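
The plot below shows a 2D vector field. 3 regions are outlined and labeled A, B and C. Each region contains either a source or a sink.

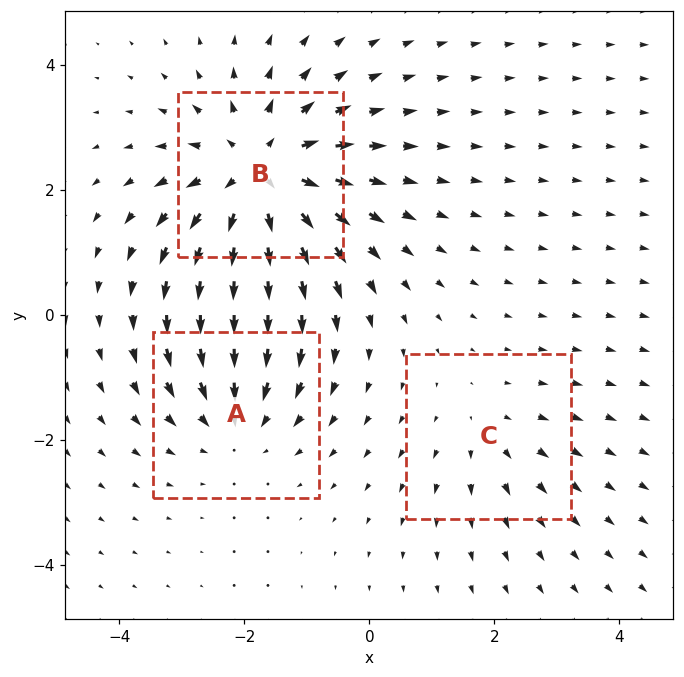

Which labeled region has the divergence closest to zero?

C

Divergence at each region's feature centre — A: about -3, B: about +5, C: about +2. Region C is closest to zero.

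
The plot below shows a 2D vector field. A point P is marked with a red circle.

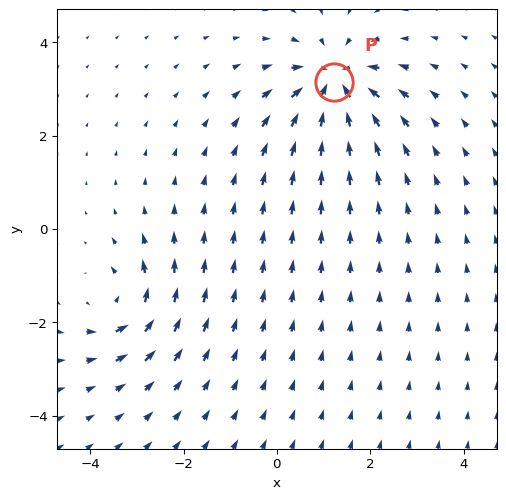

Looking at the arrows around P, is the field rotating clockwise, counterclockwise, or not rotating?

Near P at (1.2, 3.2) the arrows show no circulation. The curl there is ≈0.

not rotating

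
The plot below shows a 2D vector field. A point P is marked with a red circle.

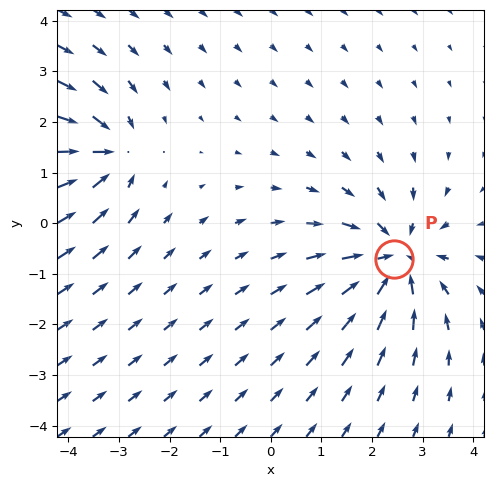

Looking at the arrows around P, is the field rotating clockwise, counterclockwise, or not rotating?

Near P at (2.4, -0.7) the arrows show no circulation. The curl there is ≈0.

not rotating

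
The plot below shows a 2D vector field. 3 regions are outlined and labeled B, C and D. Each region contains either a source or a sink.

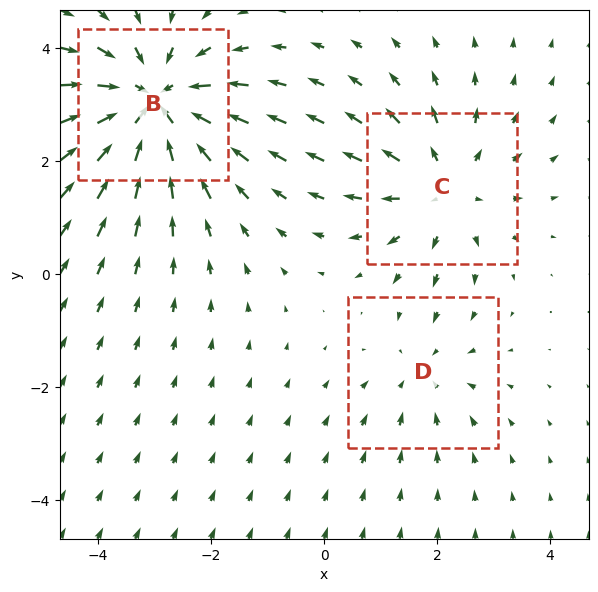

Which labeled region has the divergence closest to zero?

Divergence at each region's feature centre — B: about -4, C: about +3, D: about -2. Region D is closest to zero.

D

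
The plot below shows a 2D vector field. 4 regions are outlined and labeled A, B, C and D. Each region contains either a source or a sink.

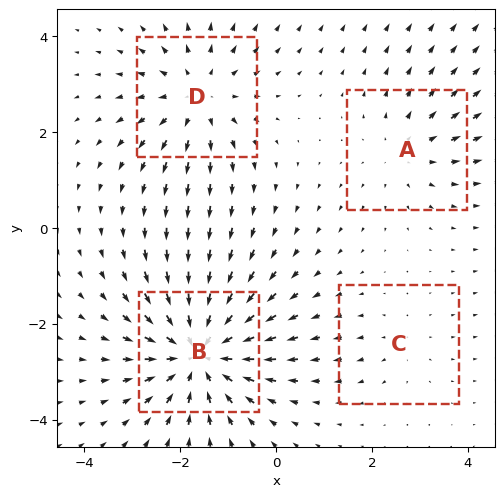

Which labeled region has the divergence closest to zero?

Divergence at each region's feature centre — A: about +3, B: about -6, C: about +2, D: about +4. Region C is closest to zero.

C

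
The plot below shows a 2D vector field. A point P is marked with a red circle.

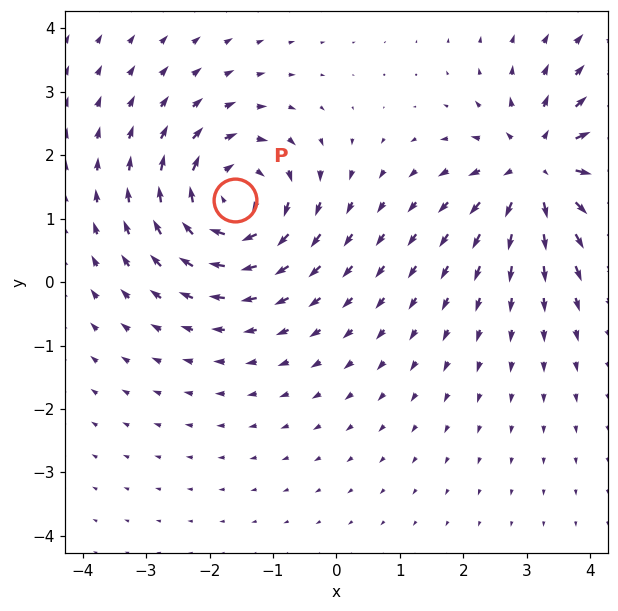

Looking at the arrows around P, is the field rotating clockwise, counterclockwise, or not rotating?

clockwise

Near P at (-1.6, 1.3) the arrows circulate clockwise. The curl (z-component) there is about -5; negative curl means clockwise rotation.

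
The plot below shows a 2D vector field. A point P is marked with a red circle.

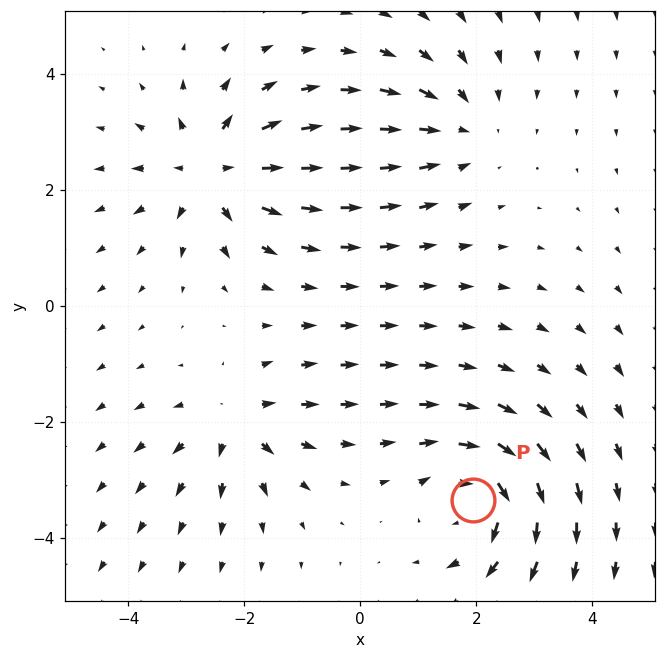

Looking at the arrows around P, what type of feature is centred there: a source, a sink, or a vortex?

vortex

At P (2.0, -3.3) the arrows circulate clockwise. Divergence ≈0, curl about -5 — near-zero divergence with nonzero curl is a vortex.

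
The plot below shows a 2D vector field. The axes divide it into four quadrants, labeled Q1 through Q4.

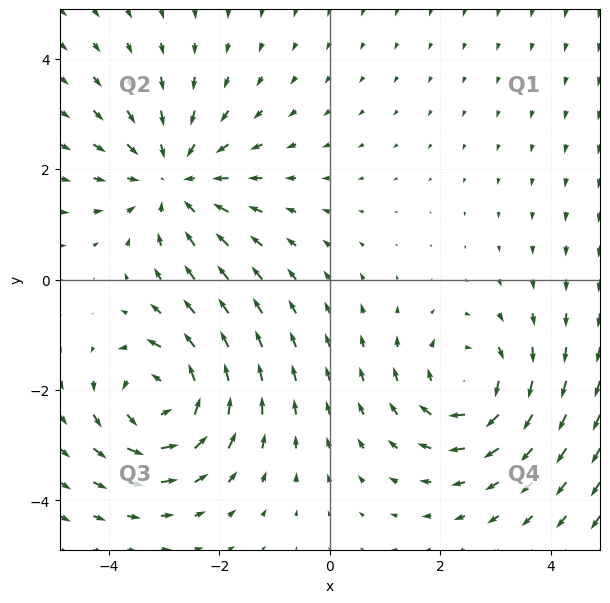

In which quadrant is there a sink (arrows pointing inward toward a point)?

The sink sits at approximately (-2.8, 1.8), which lies in quadrant Q2. The divergence there is about -4, negative as expected for a sink.

Q2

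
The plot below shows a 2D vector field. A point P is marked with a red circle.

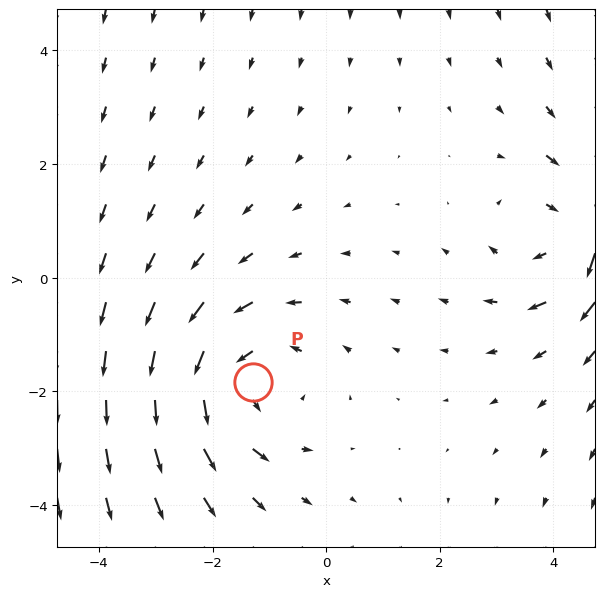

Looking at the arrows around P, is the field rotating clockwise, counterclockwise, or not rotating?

Near P at (-1.3, -1.8) the arrows circulate counterclockwise. The curl (z-component) there is about +3; positive curl means counterclockwise rotation.

counterclockwise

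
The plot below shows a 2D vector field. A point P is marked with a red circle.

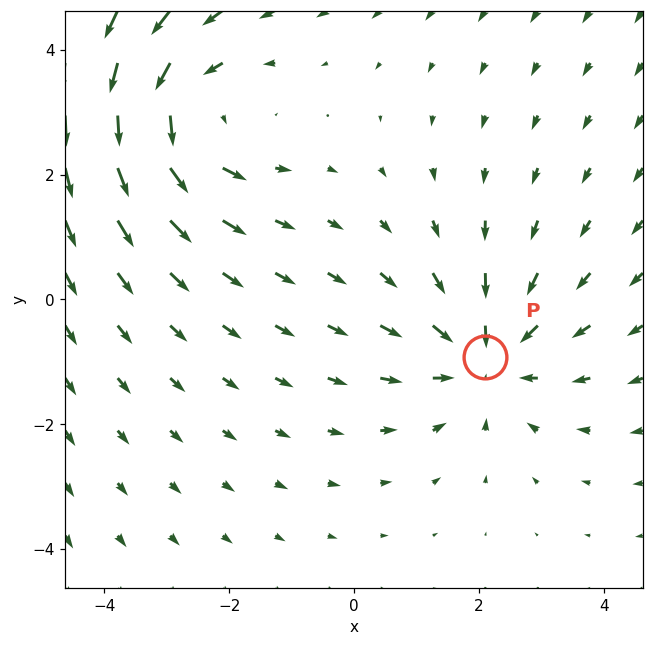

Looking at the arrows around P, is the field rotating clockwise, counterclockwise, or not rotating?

not rotating

Near P at (2.1, -0.9) the arrows show no circulation. The curl there is ≈0.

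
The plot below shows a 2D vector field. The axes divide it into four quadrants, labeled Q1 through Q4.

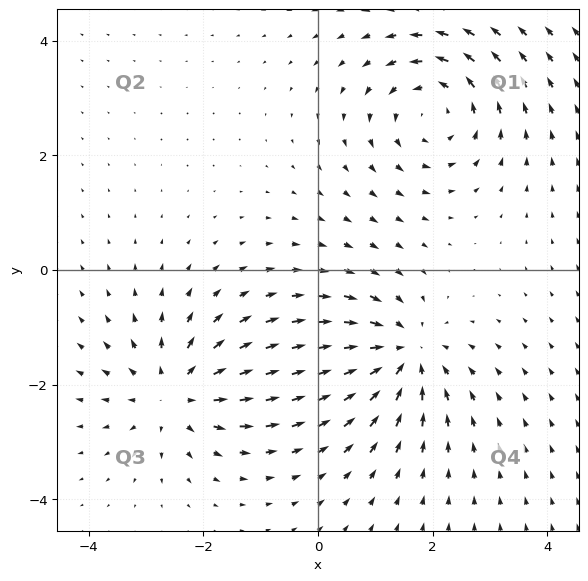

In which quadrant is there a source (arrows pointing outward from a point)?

Q3

The source sits at approximately (-2.5, -2.1), which lies in quadrant Q3. The divergence there is about +5, positive as expected for a source.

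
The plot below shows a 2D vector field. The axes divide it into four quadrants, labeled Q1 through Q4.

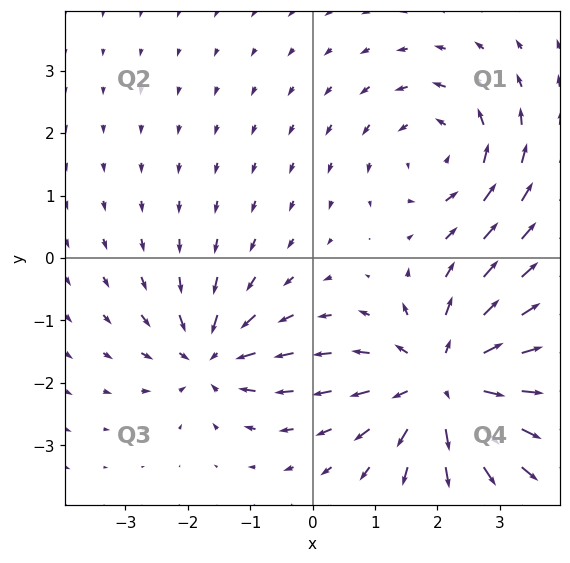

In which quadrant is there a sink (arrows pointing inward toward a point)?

The sink sits at approximately (-1.6, -1.6), which lies in quadrant Q3. The divergence there is about -4, negative as expected for a sink.

Q3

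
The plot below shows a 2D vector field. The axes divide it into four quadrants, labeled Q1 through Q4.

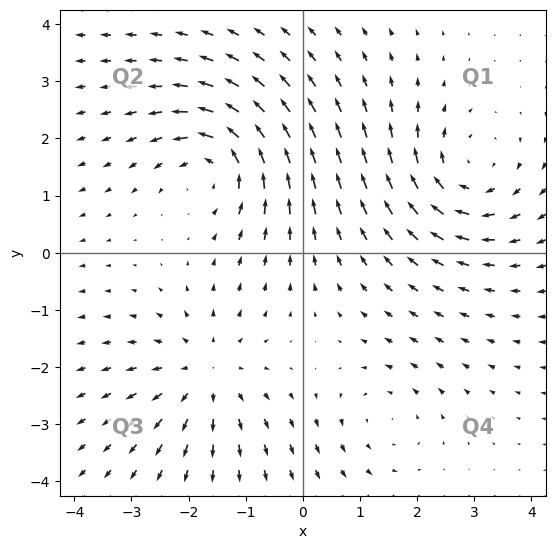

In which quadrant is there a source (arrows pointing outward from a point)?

Q3

The source sits at approximately (-1.7, -2.1), which lies in quadrant Q3. The divergence there is about +4, positive as expected for a source.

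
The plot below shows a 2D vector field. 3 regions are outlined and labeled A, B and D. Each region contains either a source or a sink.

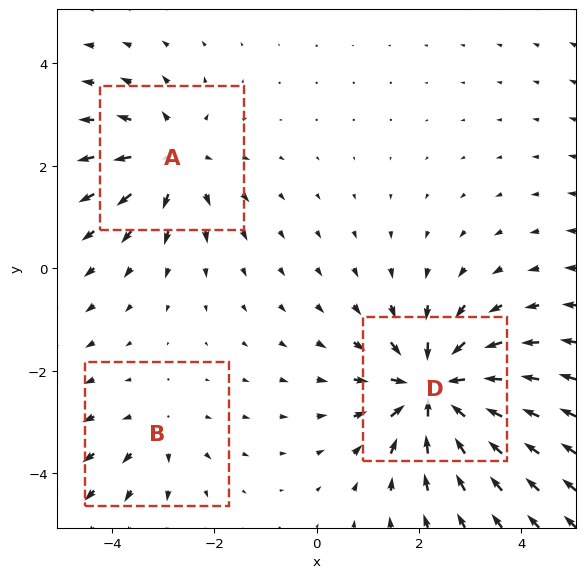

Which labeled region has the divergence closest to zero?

B

Divergence at each region's feature centre — A: about +3, B: about +2, D: about -6. Region B is closest to zero.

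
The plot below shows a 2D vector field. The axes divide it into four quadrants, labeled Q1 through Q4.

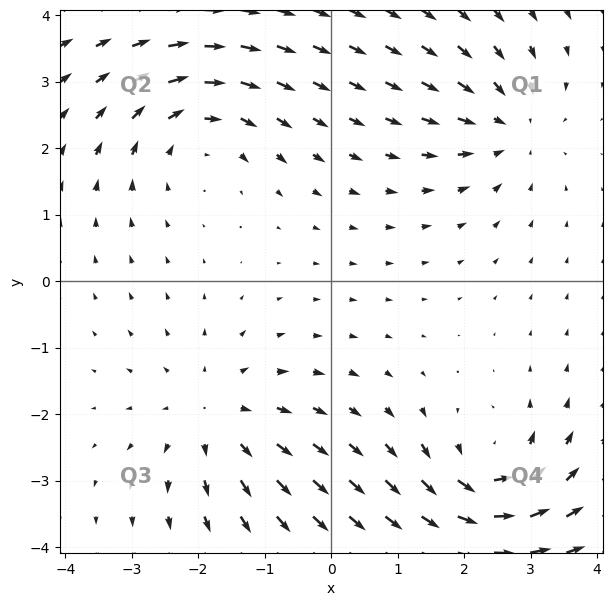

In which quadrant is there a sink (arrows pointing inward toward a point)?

Q1

The sink sits at approximately (2.7, 2.3), which lies in quadrant Q1. The divergence there is about -3, negative as expected for a sink.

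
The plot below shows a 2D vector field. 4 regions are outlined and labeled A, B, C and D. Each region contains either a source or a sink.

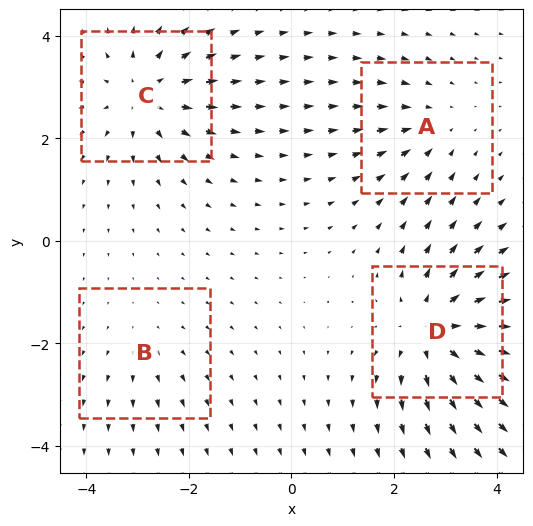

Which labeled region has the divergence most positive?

Divergence at each region's feature centre — A: about -3, B: about +2, C: about +5, D: about +6. Region D is most positive.

D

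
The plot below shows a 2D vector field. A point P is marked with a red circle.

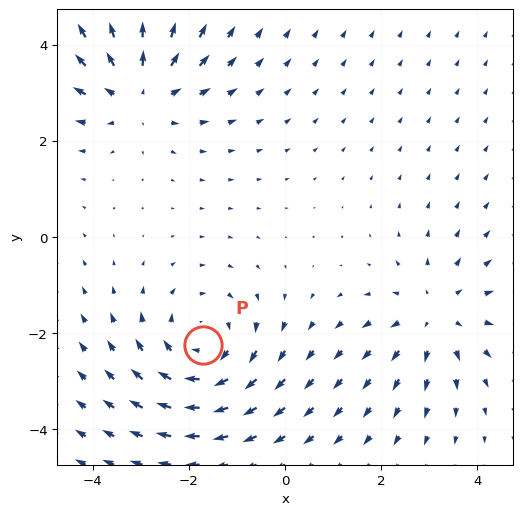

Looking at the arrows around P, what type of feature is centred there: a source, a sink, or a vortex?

vortex

At P (-1.7, -2.3) the arrows circulate clockwise. Divergence ≈0, curl about -4 — near-zero divergence with nonzero curl is a vortex.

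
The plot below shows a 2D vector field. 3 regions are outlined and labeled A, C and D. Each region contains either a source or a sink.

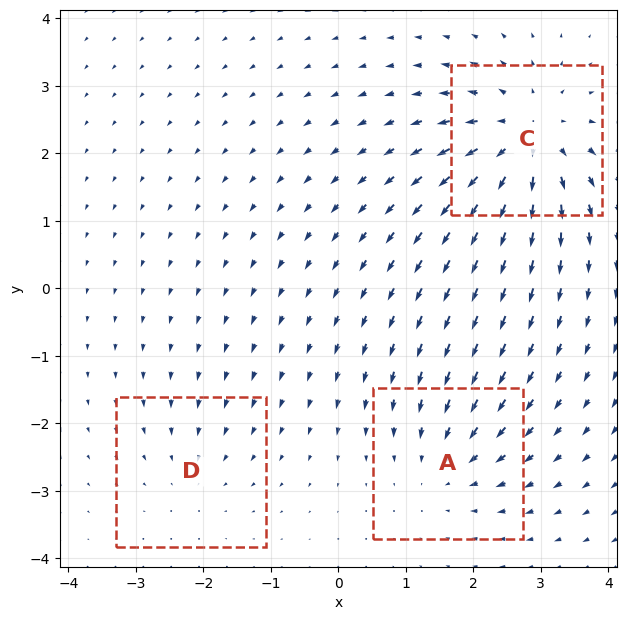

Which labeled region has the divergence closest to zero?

Divergence at each region's feature centre — A: about -3, C: about +5, D: about -2. Region D is closest to zero.

D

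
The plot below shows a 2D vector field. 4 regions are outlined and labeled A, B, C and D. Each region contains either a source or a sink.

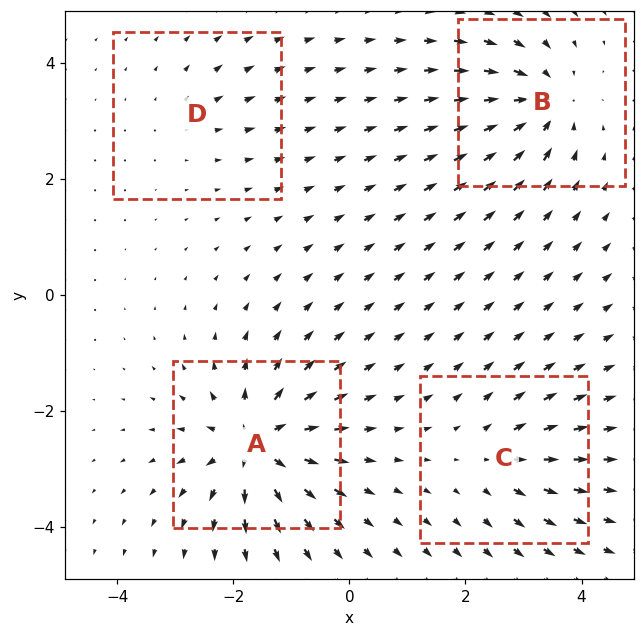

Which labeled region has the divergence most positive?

A

Divergence at each region's feature centre — A: about +8, B: about -6, C: about +4, D: about +2. Region A is most positive.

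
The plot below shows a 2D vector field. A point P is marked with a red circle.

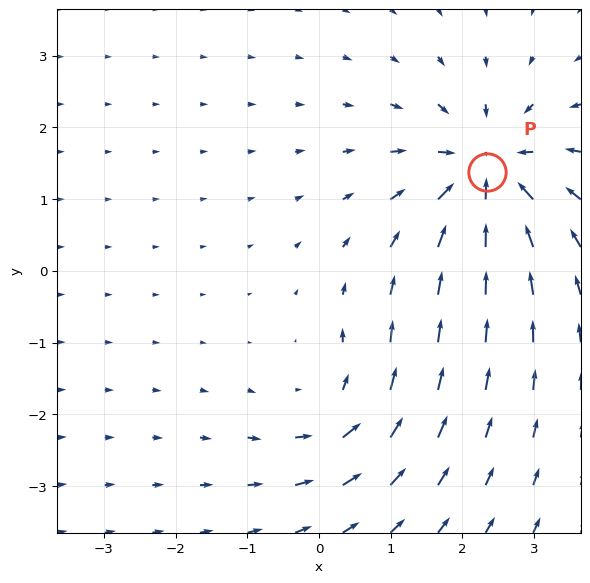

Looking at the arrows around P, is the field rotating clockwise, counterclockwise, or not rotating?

not rotating

Near P at (2.3, 1.4) the arrows show no circulation. The curl there is ≈0.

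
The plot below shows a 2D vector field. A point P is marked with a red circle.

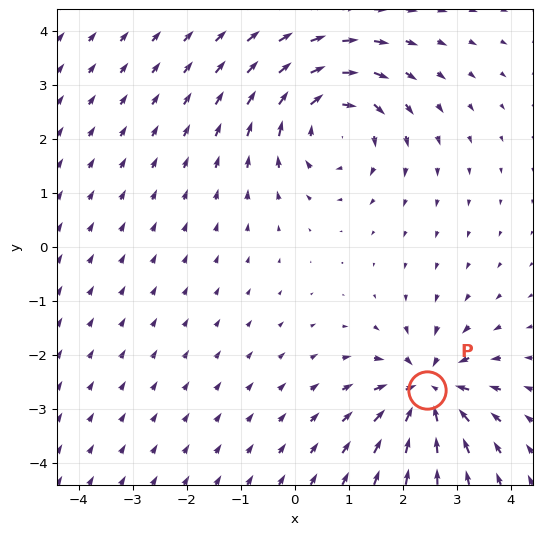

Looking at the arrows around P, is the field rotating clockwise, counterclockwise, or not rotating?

Near P at (2.4, -2.6) the arrows show no circulation. The curl there is ≈0.

not rotating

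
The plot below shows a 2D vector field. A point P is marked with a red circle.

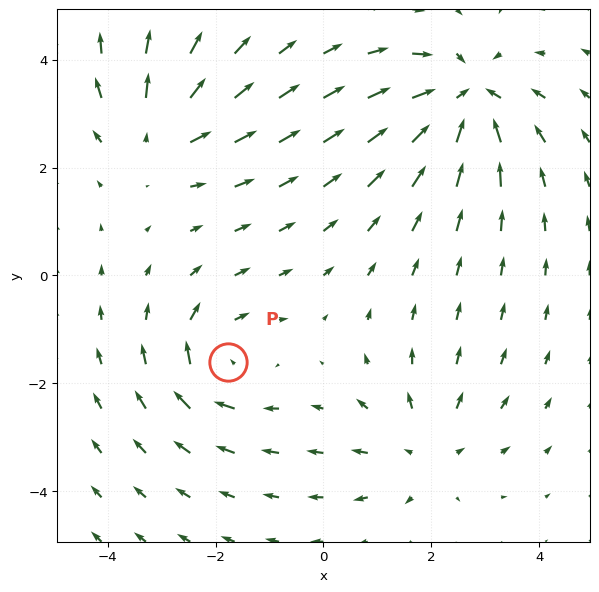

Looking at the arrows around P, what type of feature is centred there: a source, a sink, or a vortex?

vortex

At P (-1.8, -1.6) the arrows circulate clockwise. Divergence ≈0, curl about -5 — near-zero divergence with nonzero curl is a vortex.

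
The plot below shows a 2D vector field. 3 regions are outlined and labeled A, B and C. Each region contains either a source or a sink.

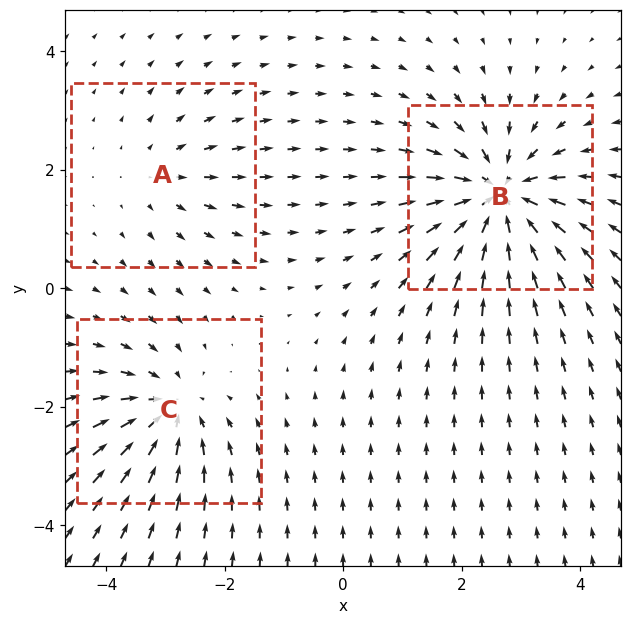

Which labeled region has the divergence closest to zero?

Divergence at each region's feature centre — A: about +2, B: about -6, C: about -4. Region A is closest to zero.

A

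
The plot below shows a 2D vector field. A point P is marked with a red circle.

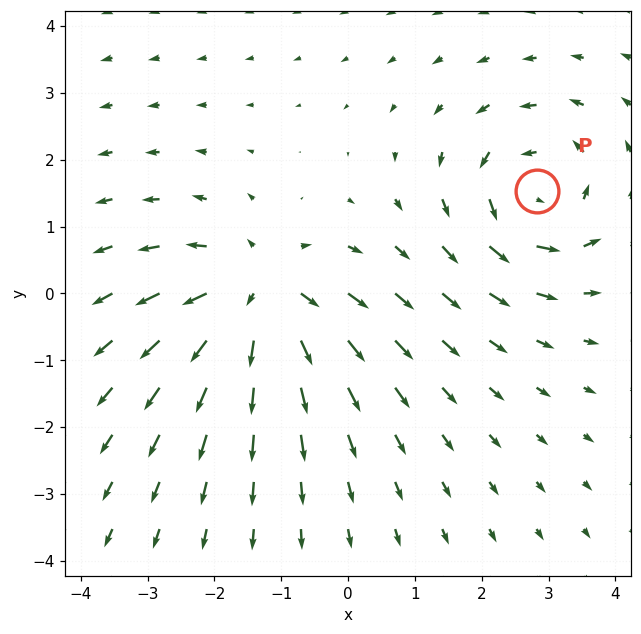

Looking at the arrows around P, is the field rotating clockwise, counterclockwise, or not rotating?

Near P at (2.8, 1.5) the arrows circulate counterclockwise. The curl (z-component) there is about +4; positive curl means counterclockwise rotation.

counterclockwise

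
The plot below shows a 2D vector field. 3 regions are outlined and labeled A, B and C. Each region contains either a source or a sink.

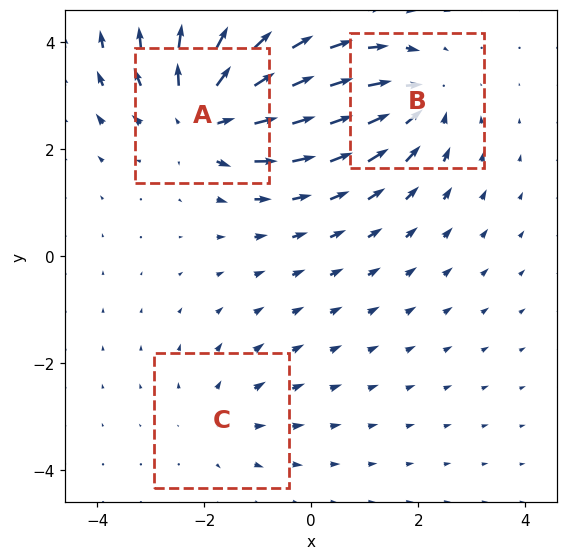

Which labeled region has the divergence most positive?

A

Divergence at each region's feature centre — A: about +4, B: about -3, C: about +2. Region A is most positive.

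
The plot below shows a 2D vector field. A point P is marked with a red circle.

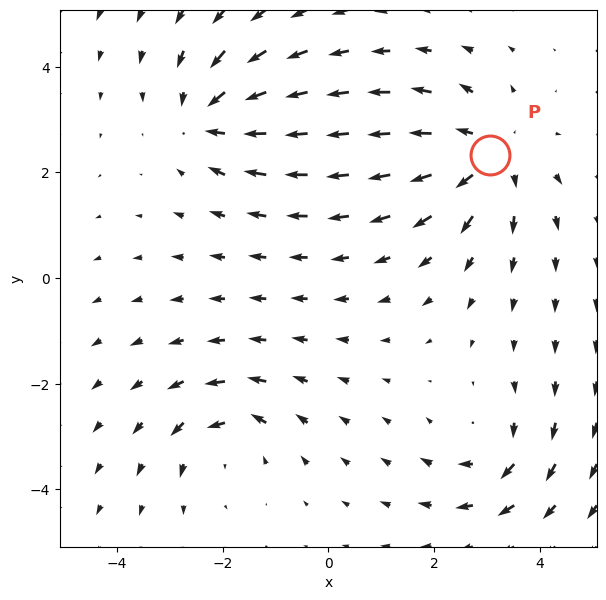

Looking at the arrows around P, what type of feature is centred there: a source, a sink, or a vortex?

source

At P (3.1, 2.3) the arrows spread outward. Divergence about +4, curl ≈0 — positive divergence with near-zero curl is a source.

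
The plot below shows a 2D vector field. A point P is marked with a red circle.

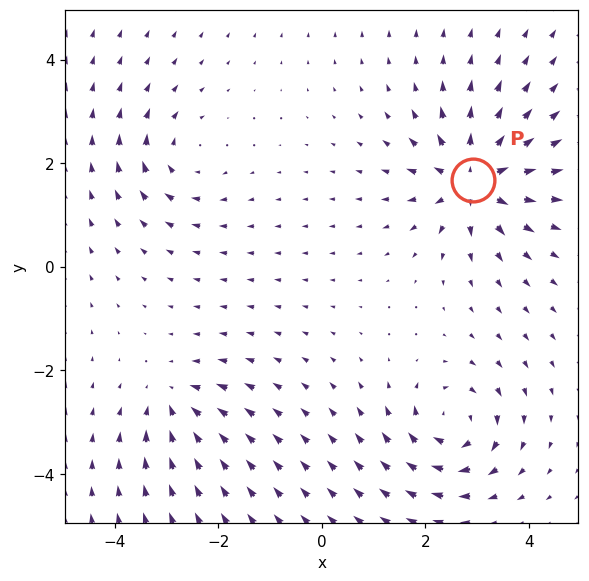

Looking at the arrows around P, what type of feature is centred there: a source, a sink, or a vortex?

source

At P (2.9, 1.7) the arrows spread outward. Divergence about +6, curl ≈0 — positive divergence with near-zero curl is a source.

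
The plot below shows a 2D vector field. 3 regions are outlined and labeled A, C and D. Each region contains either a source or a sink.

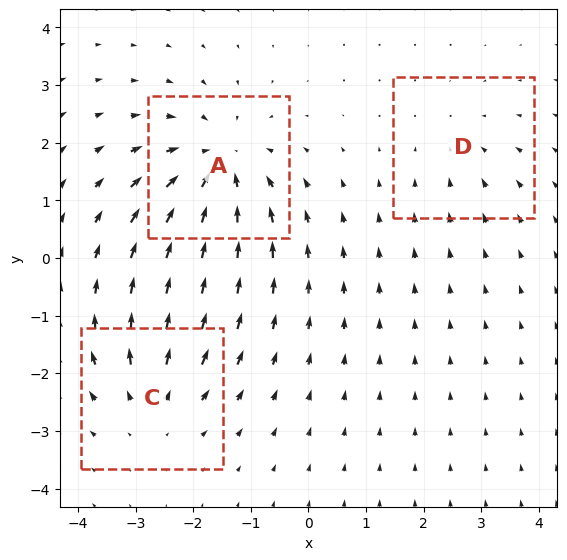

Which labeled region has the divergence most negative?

A

Divergence at each region's feature centre — A: about -4, C: about +3, D: about -2. Region A is most negative.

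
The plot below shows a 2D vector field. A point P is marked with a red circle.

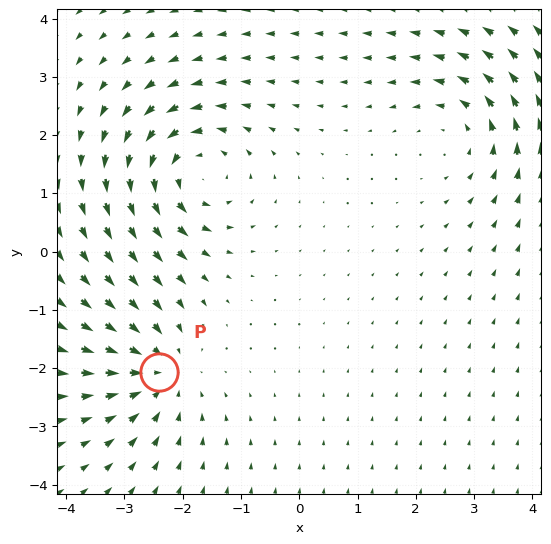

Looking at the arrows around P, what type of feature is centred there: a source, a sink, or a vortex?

At P (-2.4, -2.1) the arrows converge inward. Divergence about -4, curl ≈0 — negative divergence with near-zero curl is a sink.

sink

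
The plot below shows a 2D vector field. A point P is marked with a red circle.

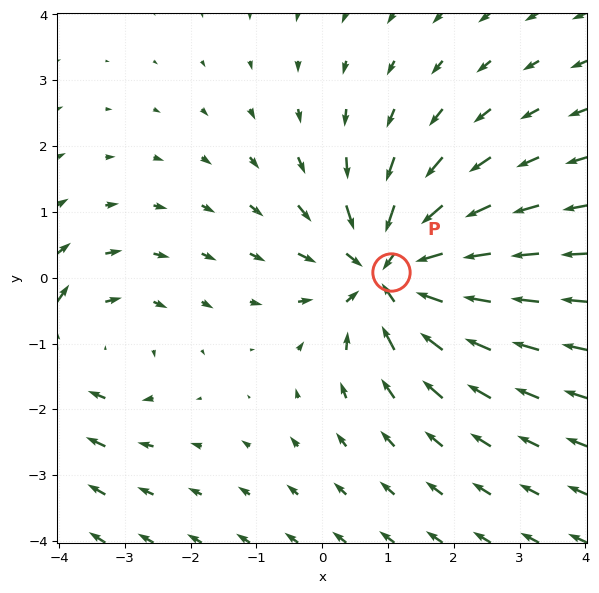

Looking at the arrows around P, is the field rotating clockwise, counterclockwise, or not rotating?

Near P at (1.0, 0.1) the arrows show no circulation. The curl there is ≈0.

not rotating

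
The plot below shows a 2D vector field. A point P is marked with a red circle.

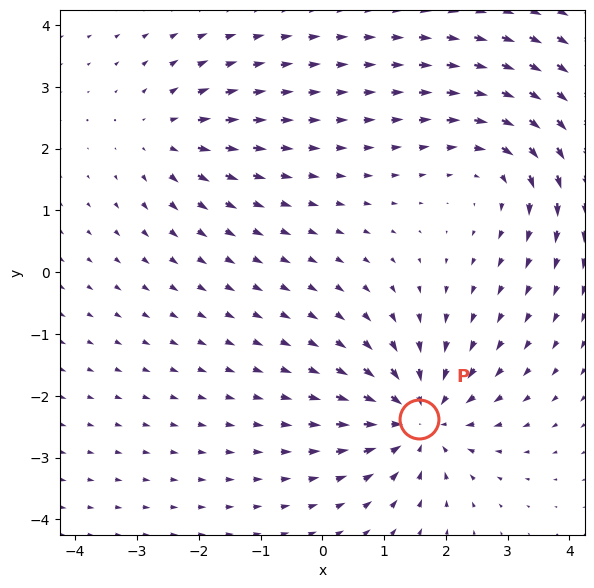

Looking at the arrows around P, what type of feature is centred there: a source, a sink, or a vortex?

At P (1.6, -2.4) the arrows converge inward. Divergence about -5, curl ≈0 — negative divergence with near-zero curl is a sink.

sink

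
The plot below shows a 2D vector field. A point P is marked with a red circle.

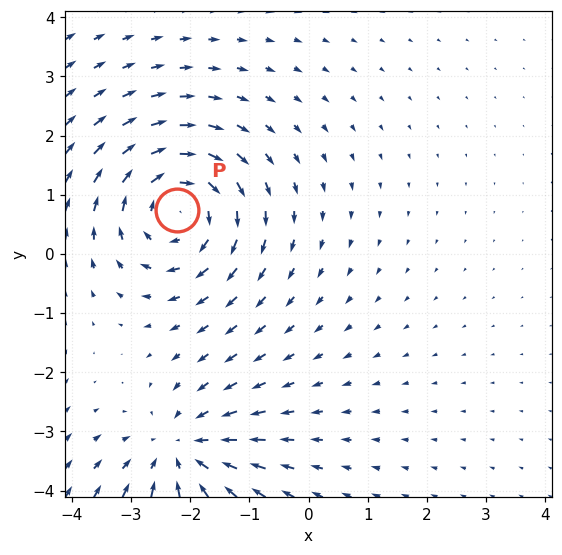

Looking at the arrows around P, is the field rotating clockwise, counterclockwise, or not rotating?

clockwise

Near P at (-2.2, 0.7) the arrows circulate clockwise. The curl (z-component) there is about -5; negative curl means clockwise rotation.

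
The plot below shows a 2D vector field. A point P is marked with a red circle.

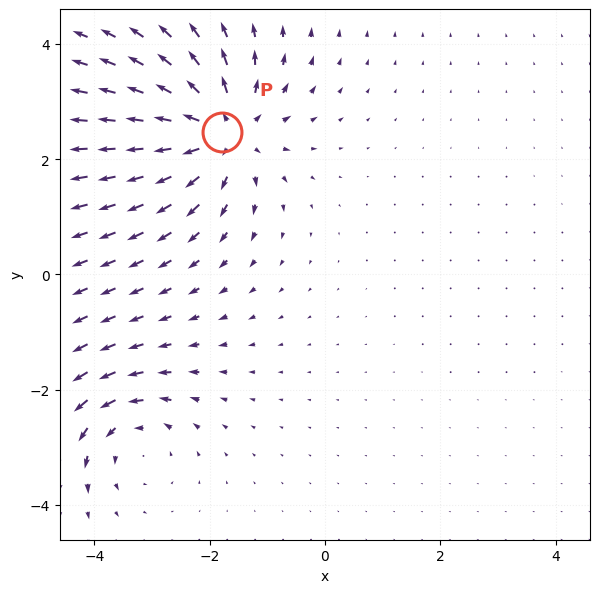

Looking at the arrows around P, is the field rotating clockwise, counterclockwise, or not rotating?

not rotating

Near P at (-1.8, 2.5) the arrows show no circulation. The curl there is ≈0.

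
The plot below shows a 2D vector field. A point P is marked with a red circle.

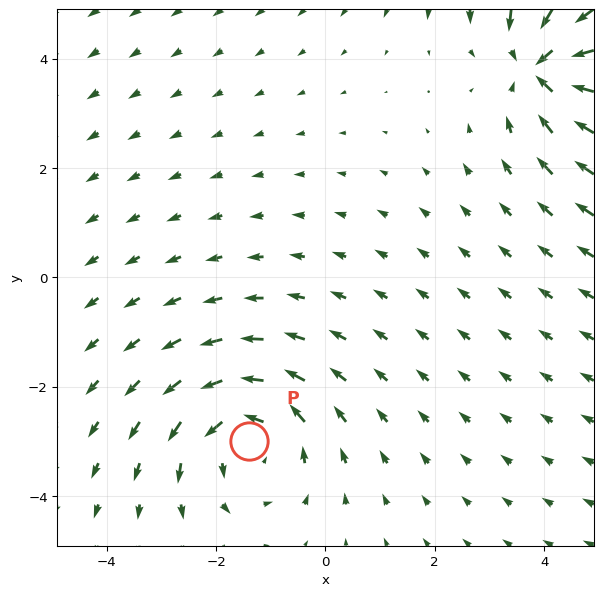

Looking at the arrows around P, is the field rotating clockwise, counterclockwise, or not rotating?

Near P at (-1.4, -3.0) the arrows circulate counterclockwise. The curl (z-component) there is about +3; positive curl means counterclockwise rotation.

counterclockwise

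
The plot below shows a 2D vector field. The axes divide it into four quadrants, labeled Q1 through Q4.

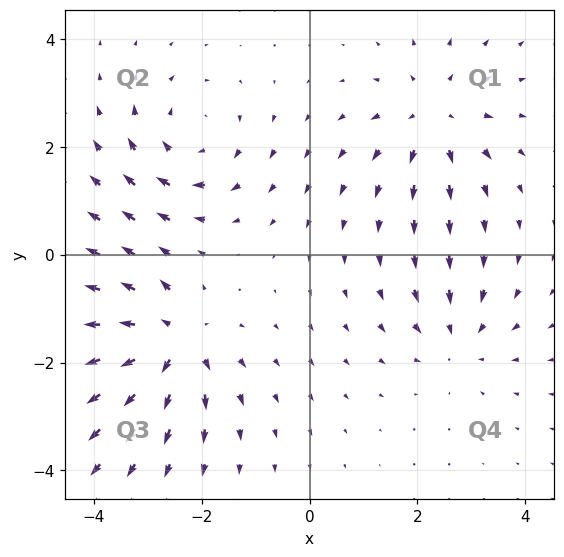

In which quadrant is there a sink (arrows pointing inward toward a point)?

Q4

The sink sits at approximately (2.8, -1.5), which lies in quadrant Q4. The divergence there is about -3, negative as expected for a sink.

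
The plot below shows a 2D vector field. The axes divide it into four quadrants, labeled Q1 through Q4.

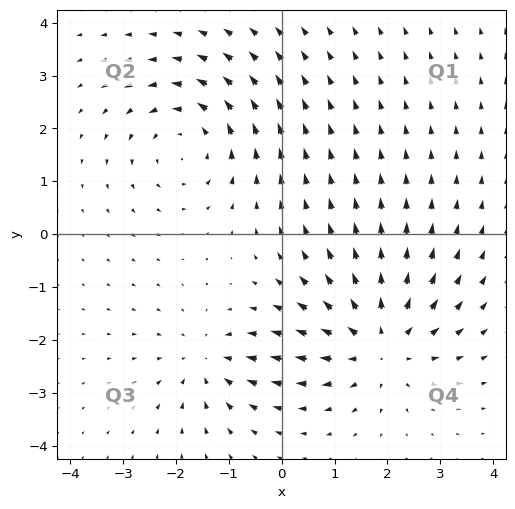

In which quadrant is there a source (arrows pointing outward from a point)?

Q4

The source sits at approximately (1.9, -2.1), which lies in quadrant Q4. The divergence there is about +4, positive as expected for a source.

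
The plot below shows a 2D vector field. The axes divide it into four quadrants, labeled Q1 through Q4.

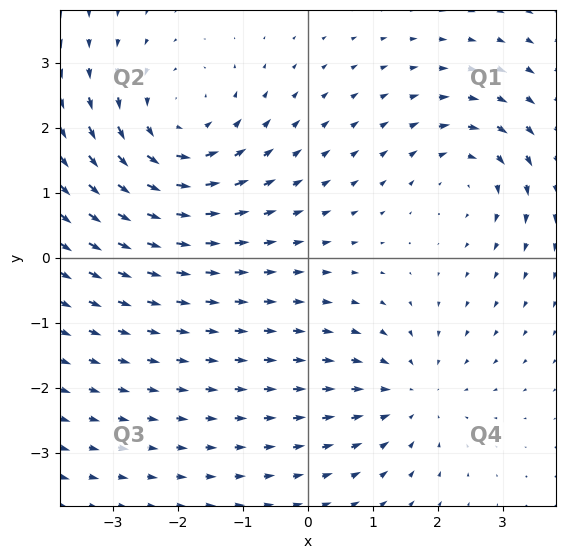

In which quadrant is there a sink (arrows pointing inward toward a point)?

Q4

The sink sits at approximately (1.6, -2.1), which lies in quadrant Q4. The divergence there is about -3, negative as expected for a sink.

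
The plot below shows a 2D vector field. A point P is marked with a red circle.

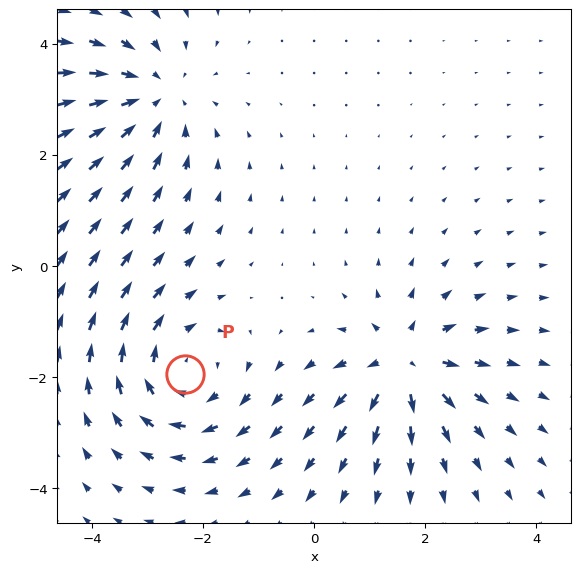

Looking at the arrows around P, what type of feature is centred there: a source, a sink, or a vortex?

At P (-2.3, -1.9) the arrows circulate clockwise. Divergence ≈0, curl about -4 — near-zero divergence with nonzero curl is a vortex.

vortex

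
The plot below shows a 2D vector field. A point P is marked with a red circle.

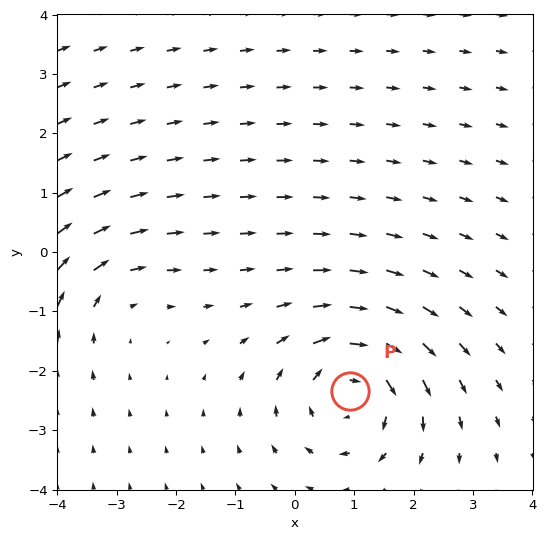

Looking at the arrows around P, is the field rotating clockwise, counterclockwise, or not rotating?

Near P at (0.9, -2.3) the arrows circulate clockwise. The curl (z-component) there is about -5; negative curl means clockwise rotation.

clockwise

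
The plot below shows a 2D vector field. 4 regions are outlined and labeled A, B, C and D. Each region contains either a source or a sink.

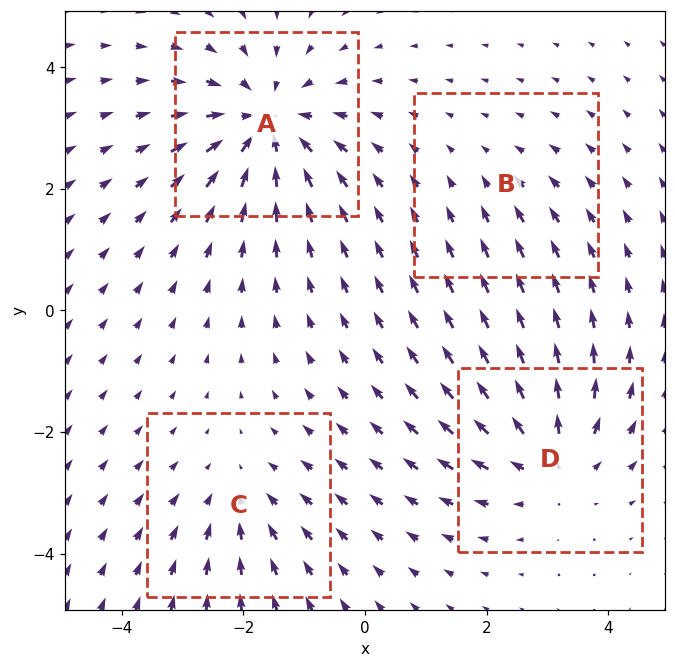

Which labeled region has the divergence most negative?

A

Divergence at each region's feature centre — A: about -6, B: about -2, C: about -3, D: about +5. Region A is most negative.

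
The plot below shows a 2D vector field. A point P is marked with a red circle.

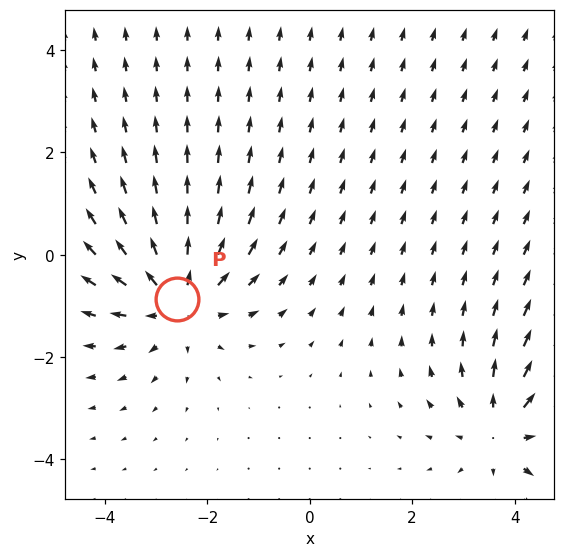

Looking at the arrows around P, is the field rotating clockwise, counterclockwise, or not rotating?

Near P at (-2.6, -0.9) the arrows show no circulation. The curl there is ≈0.

not rotating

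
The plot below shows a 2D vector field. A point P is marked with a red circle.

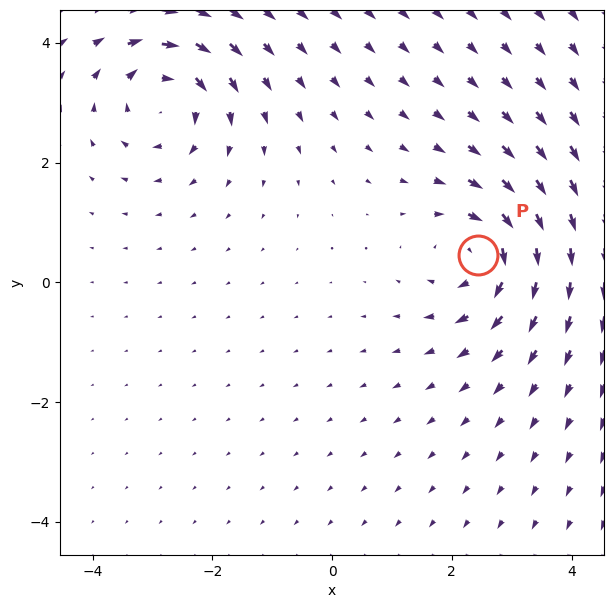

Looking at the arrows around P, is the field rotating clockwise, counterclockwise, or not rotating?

clockwise

Near P at (2.4, 0.5) the arrows circulate clockwise. The curl (z-component) there is about -6; negative curl means clockwise rotation.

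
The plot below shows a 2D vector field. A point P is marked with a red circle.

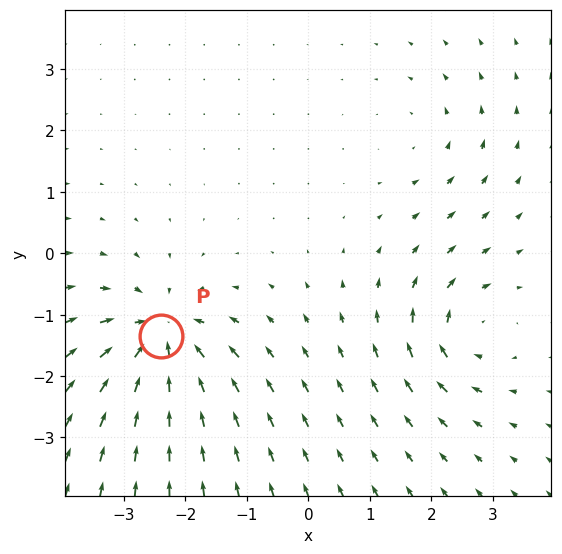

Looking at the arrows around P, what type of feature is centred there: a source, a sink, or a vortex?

At P (-2.4, -1.3) the arrows converge inward. Divergence about -6, curl ≈0 — negative divergence with near-zero curl is a sink.

sink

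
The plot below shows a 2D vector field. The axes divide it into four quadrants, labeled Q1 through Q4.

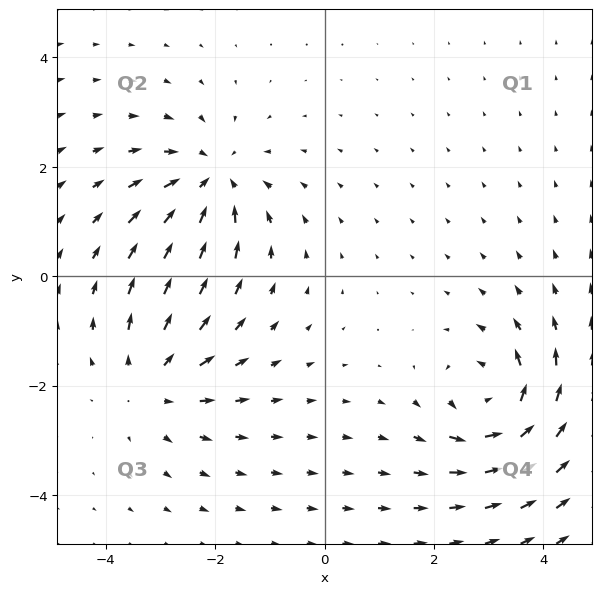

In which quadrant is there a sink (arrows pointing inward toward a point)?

Q2

The sink sits at approximately (-2.1, 1.7), which lies in quadrant Q2. The divergence there is about -3, negative as expected for a sink.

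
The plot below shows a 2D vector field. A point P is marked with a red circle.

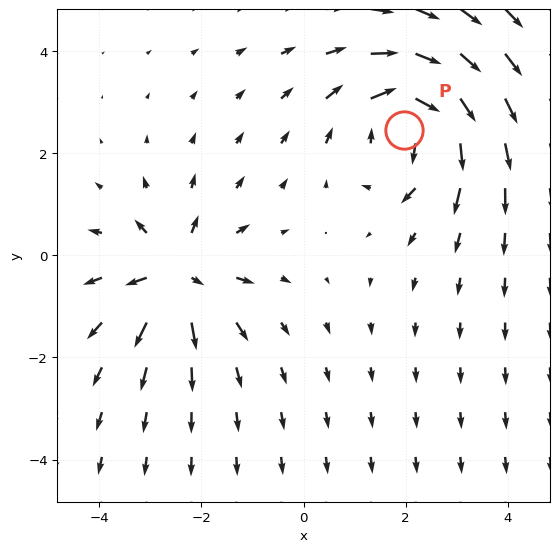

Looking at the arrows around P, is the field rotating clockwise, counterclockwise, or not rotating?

clockwise

Near P at (2.0, 2.4) the arrows circulate clockwise. The curl (z-component) there is about -6; negative curl means clockwise rotation.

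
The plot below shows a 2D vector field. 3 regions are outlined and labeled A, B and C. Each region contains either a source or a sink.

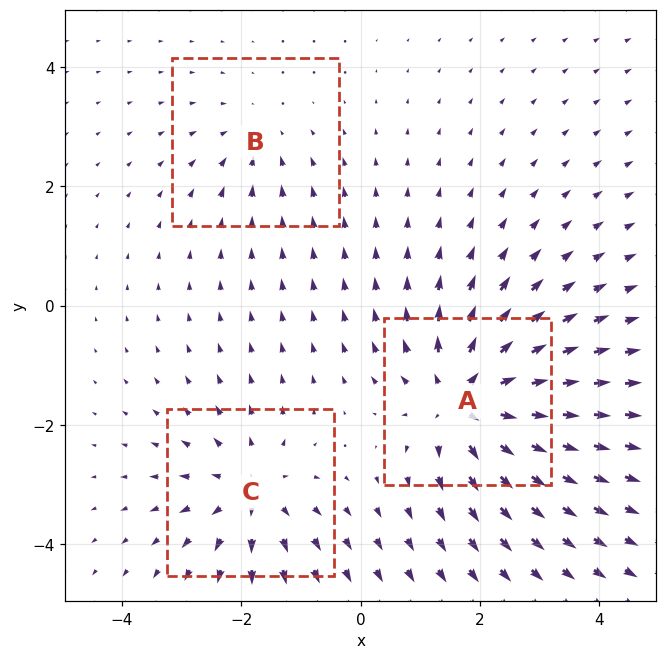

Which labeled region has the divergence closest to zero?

Divergence at each region's feature centre — A: about +5, B: about -2, C: about +3. Region B is closest to zero.

B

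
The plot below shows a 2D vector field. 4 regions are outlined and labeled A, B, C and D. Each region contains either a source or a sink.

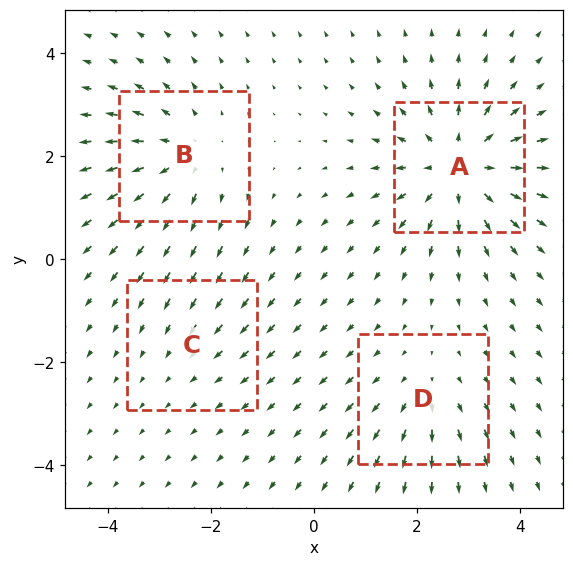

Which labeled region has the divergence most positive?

Divergence at each region's feature centre — A: about +7, B: about +5, C: about -2, D: about +3. Region A is most positive.

A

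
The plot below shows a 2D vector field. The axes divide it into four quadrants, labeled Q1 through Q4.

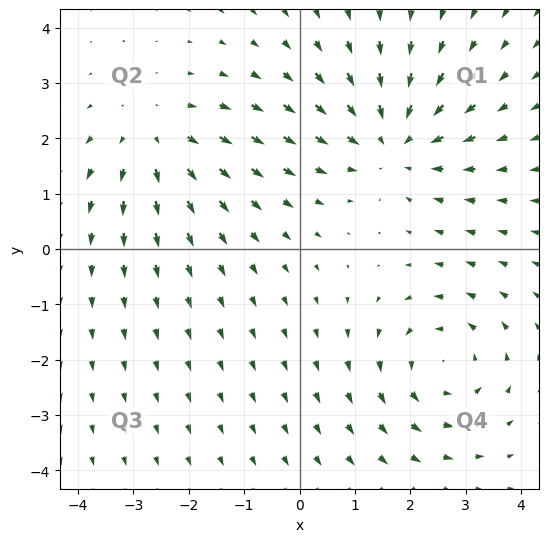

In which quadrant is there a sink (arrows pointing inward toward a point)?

Q1

The sink sits at approximately (1.7, 1.9), which lies in quadrant Q1. The divergence there is about -3, negative as expected for a sink.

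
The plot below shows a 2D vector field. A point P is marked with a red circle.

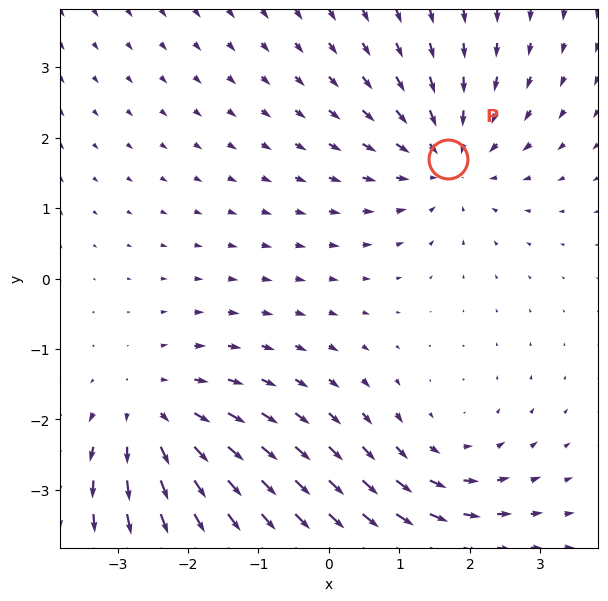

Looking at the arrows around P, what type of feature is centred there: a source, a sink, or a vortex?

sink

At P (1.7, 1.7) the arrows converge inward. Divergence about -3, curl ≈0 — negative divergence with near-zero curl is a sink.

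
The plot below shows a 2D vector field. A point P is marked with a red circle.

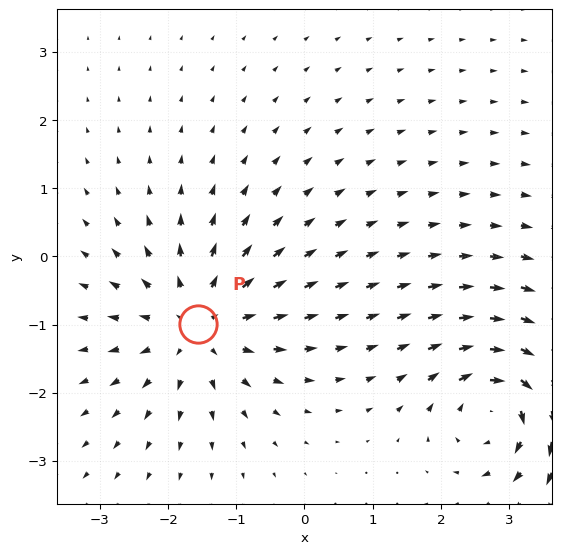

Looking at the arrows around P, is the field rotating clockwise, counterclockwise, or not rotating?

Near P at (-1.6, -1.0) the arrows show no circulation. The curl there is ≈0.

not rotating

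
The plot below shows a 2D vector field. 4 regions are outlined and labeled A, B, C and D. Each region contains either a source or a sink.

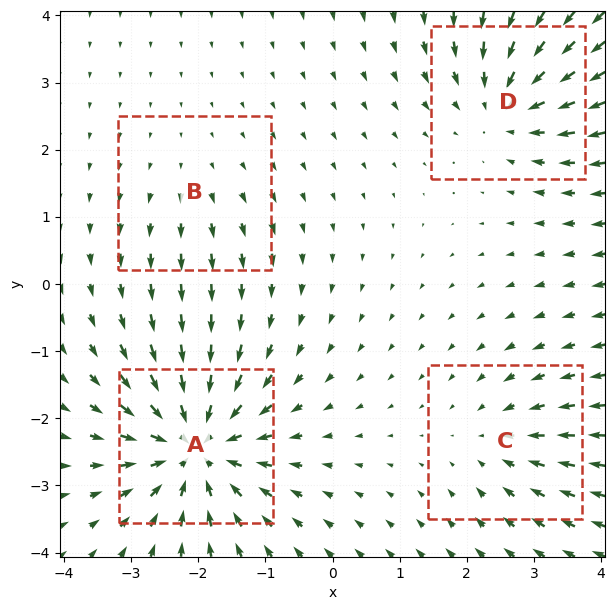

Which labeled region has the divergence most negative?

A

Divergence at each region's feature centre — A: about -8, B: about +2, C: about -3, D: about -5. Region A is most negative.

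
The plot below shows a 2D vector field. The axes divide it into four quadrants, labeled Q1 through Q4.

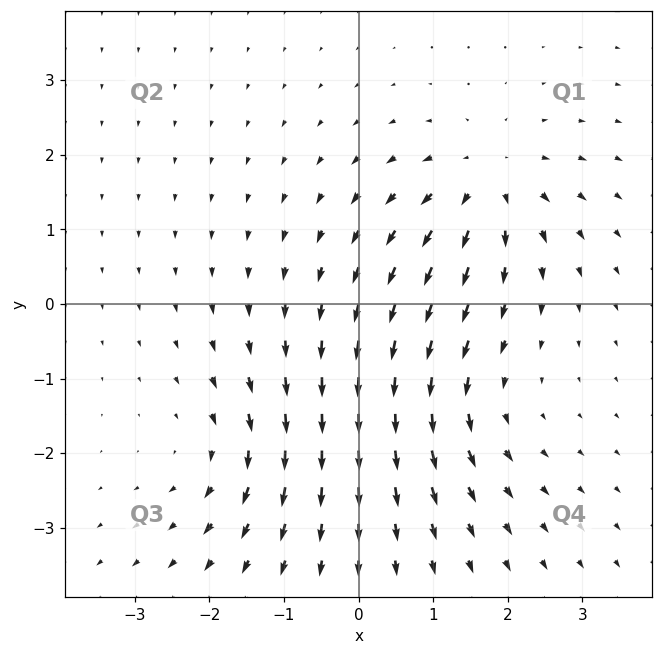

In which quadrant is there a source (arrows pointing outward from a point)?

Q1

The source sits at approximately (1.7, 1.6), which lies in quadrant Q1. The divergence there is about +6, positive as expected for a source.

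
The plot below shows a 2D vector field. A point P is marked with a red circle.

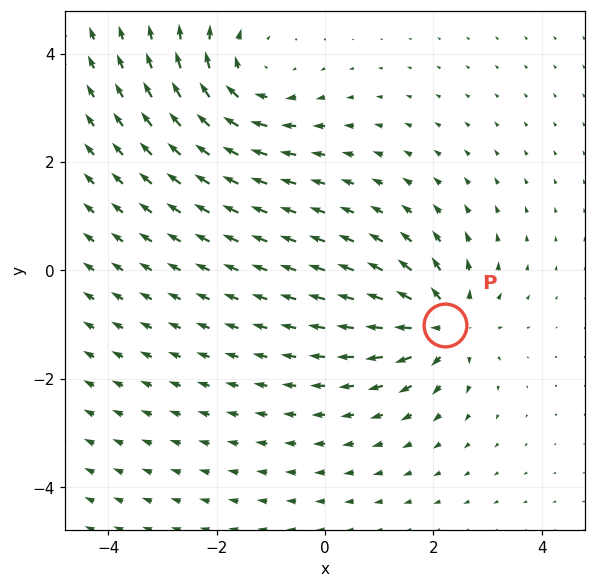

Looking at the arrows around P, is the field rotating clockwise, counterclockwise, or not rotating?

not rotating

Near P at (2.2, -1.0) the arrows show no circulation. The curl there is ≈0.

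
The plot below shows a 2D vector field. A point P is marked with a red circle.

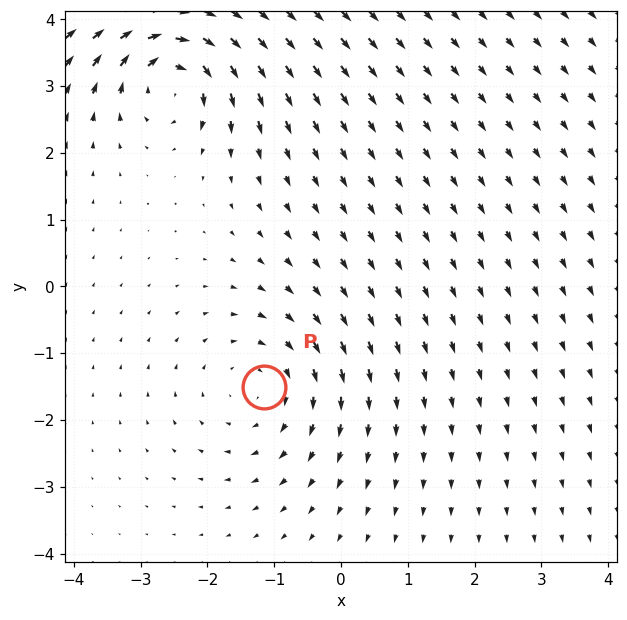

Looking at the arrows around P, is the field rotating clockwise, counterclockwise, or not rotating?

Near P at (-1.2, -1.5) the arrows circulate clockwise. The curl (z-component) there is about -3; negative curl means clockwise rotation.

clockwise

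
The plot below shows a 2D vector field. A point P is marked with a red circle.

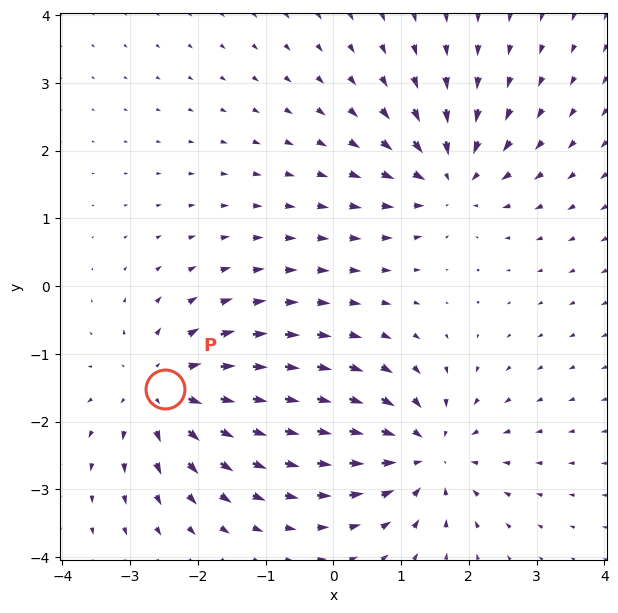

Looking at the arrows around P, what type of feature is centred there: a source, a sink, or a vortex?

source

At P (-2.5, -1.5) the arrows spread outward. Divergence about +4, curl ≈0 — positive divergence with near-zero curl is a source.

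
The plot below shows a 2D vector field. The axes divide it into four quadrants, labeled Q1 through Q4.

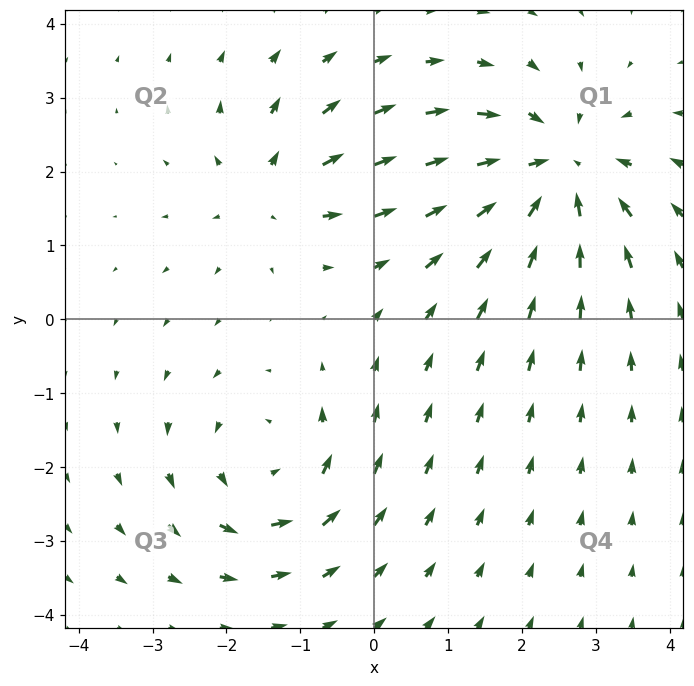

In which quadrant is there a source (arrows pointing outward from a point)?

The source sits at approximately (-1.4, 1.7), which lies in quadrant Q2. The divergence there is about +3, positive as expected for a source.

Q2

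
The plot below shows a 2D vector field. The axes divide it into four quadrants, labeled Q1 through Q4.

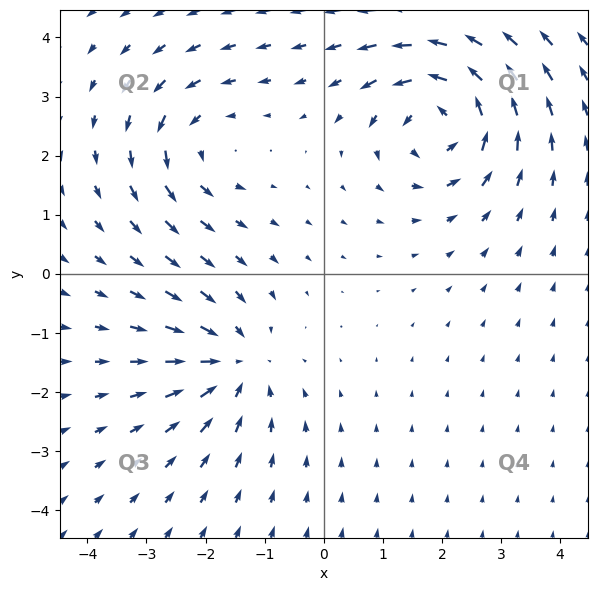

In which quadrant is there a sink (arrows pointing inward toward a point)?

Q3

The sink sits at approximately (-1.5, -1.5), which lies in quadrant Q3. The divergence there is about -4, negative as expected for a sink.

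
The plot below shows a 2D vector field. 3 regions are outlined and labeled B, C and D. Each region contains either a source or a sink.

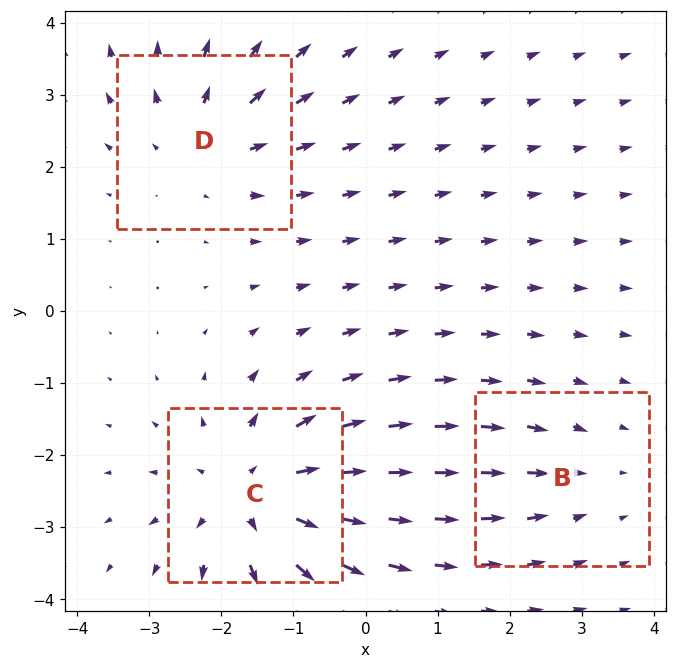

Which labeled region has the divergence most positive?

C

Divergence at each region's feature centre — B: about -2, C: about +5, D: about +3. Region C is most positive.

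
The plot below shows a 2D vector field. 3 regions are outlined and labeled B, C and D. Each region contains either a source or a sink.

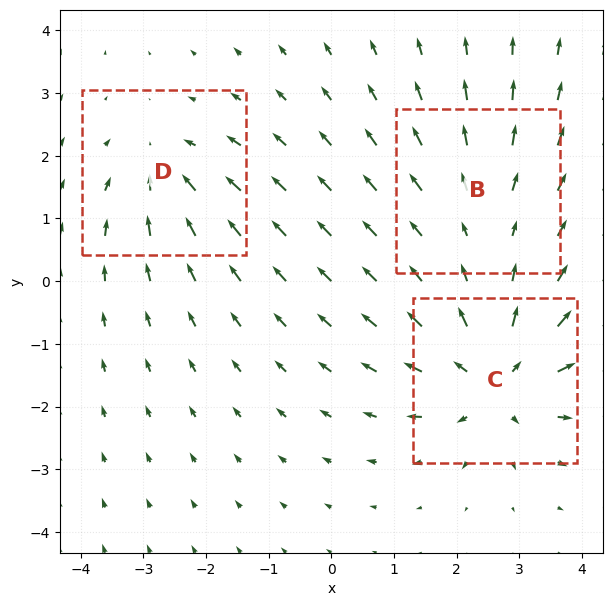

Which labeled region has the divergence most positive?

C

Divergence at each region's feature centre — B: about +2, C: about +5, D: about -3. Region C is most positive.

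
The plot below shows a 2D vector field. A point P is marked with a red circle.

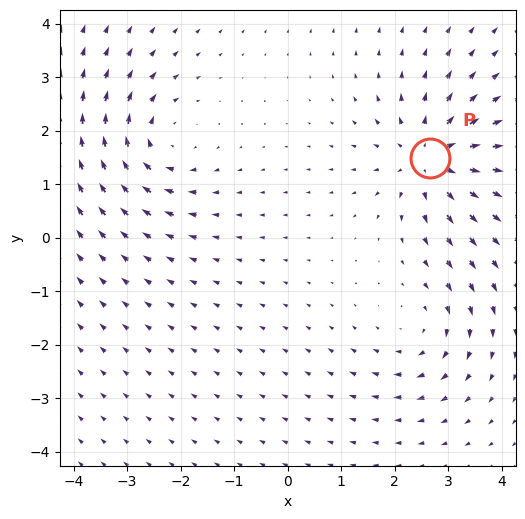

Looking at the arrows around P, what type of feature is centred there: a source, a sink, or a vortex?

source

At P (2.7, 1.5) the arrows spread outward. Divergence about +6, curl ≈0 — positive divergence with near-zero curl is a source.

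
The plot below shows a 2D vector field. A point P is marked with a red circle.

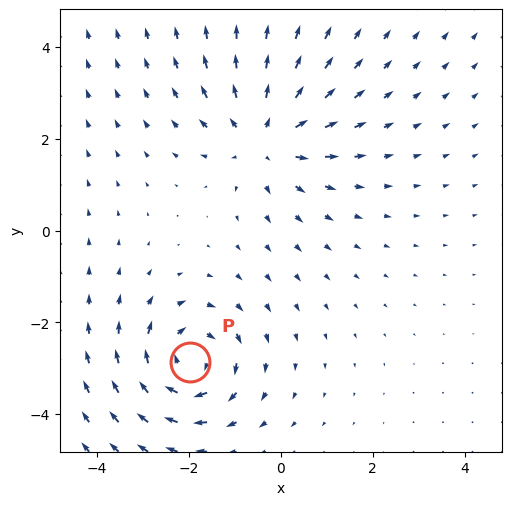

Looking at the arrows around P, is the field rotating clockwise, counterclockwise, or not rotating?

clockwise

Near P at (-2.0, -2.9) the arrows circulate clockwise. The curl (z-component) there is about -5; negative curl means clockwise rotation.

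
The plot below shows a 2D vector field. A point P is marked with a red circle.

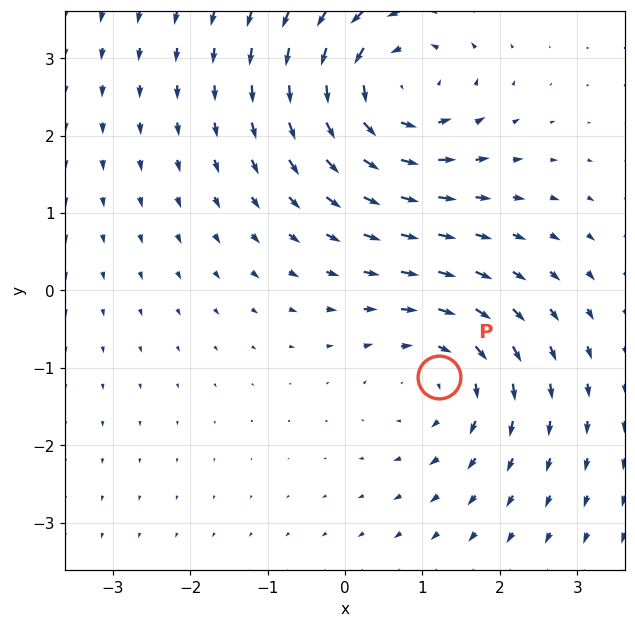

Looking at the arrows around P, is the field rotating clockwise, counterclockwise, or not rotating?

Near P at (1.2, -1.1) the arrows circulate clockwise. The curl (z-component) there is about -3; negative curl means clockwise rotation.

clockwise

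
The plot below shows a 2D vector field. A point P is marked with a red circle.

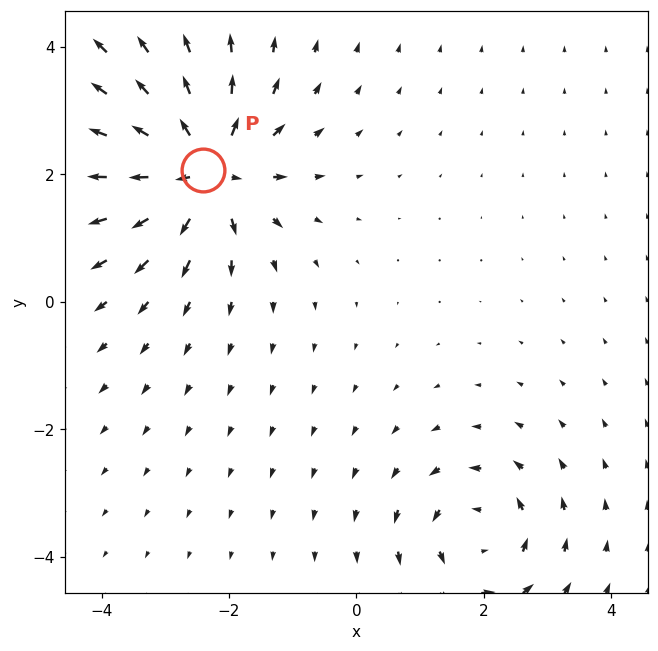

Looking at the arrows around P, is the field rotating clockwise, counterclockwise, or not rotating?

not rotating

Near P at (-2.4, 2.1) the arrows show no circulation. The curl there is ≈0.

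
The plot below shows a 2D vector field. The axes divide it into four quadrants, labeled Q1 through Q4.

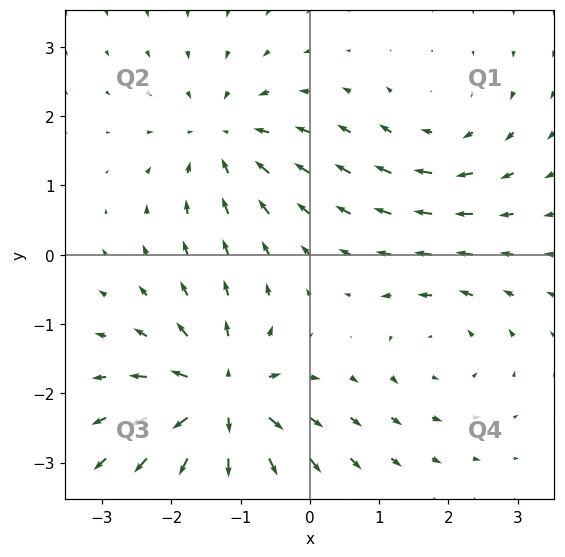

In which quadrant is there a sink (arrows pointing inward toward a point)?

The sink sits at approximately (-1.3, 1.7), which lies in quadrant Q2. The divergence there is about -4, negative as expected for a sink.

Q2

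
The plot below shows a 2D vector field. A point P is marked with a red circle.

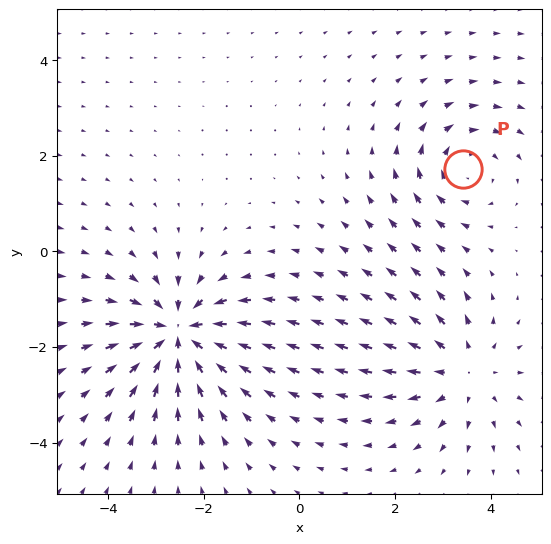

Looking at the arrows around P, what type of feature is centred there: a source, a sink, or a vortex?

vortex

At P (3.4, 1.7) the arrows circulate clockwise. Divergence ≈0, curl about -3 — near-zero divergence with nonzero curl is a vortex.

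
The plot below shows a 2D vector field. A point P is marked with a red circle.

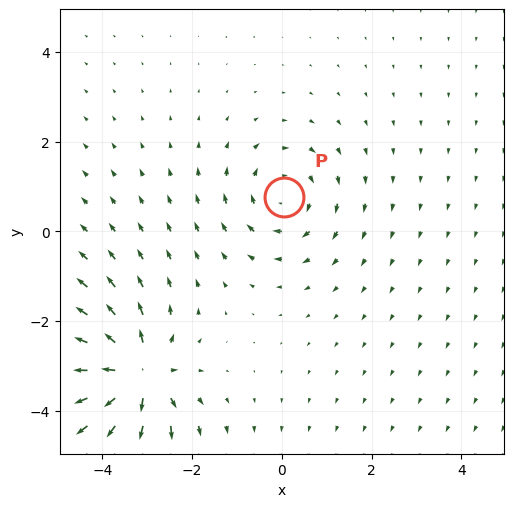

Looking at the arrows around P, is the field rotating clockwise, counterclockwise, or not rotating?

Near P at (0.0, 0.8) the arrows circulate clockwise. The curl (z-component) there is about -3; negative curl means clockwise rotation.

clockwise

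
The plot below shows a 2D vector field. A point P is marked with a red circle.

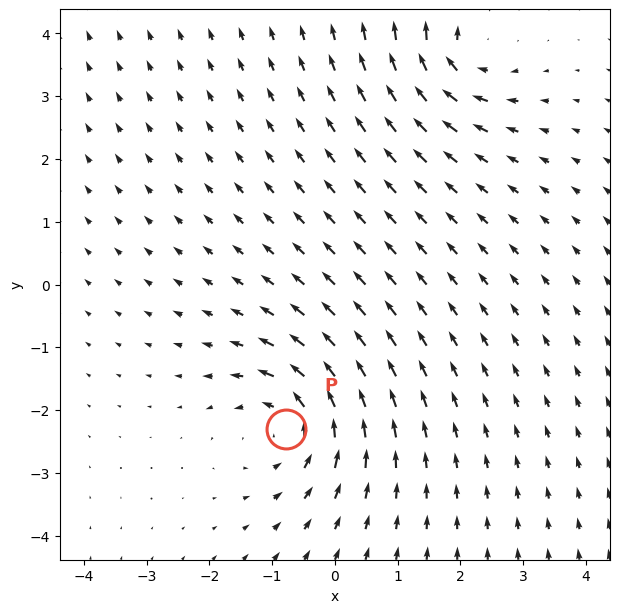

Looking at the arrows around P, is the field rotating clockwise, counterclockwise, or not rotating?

Near P at (-0.8, -2.3) the arrows circulate counterclockwise. The curl (z-component) there is about +5; positive curl means counterclockwise rotation.

counterclockwise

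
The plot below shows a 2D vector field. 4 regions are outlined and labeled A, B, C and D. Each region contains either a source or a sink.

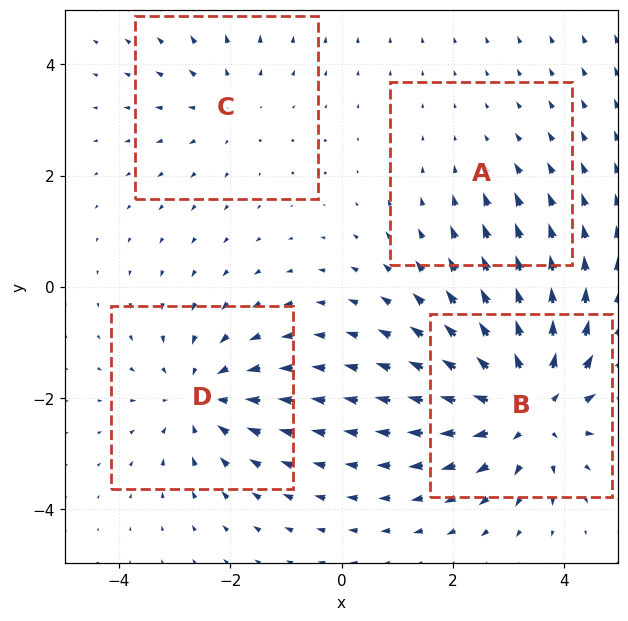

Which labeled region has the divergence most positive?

Divergence at each region's feature centre — A: about -2, B: about +7, C: about +3, D: about -4. Region B is most positive.

B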